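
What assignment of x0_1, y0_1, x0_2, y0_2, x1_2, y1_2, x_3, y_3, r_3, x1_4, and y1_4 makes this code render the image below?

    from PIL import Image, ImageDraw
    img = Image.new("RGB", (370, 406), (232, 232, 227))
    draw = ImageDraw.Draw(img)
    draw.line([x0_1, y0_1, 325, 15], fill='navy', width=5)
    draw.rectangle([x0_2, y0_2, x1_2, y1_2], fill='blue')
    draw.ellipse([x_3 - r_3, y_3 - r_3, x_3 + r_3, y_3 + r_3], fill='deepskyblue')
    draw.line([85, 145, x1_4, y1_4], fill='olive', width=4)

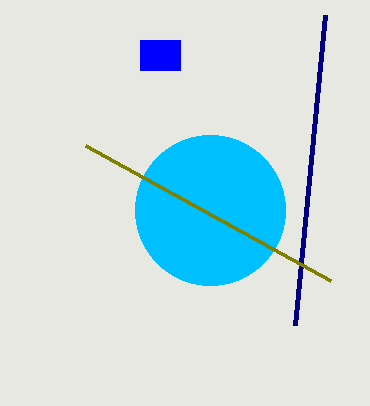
x0_1 = 295, y0_1 = 325, x0_2 = 140, y0_2 = 40, x1_2 = 180, y1_2 = 70, x_3 = 210, y_3 = 210, r_3 = 75, x1_4 = 330, y1_4 = 280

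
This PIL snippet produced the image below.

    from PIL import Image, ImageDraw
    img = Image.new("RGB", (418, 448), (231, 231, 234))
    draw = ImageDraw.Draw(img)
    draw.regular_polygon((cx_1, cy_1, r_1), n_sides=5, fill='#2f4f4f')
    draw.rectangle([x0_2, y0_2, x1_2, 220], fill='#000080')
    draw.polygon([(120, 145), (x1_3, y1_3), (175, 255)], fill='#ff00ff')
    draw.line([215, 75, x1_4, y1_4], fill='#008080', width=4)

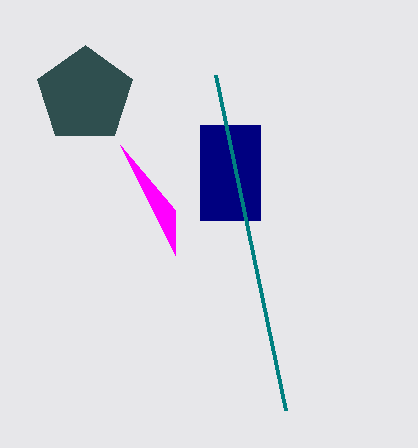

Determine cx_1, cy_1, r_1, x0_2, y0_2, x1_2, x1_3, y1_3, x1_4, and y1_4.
cx_1 = 85
cy_1 = 95
r_1 = 50
x0_2 = 200
y0_2 = 125
x1_2 = 260
x1_3 = 175
y1_3 = 210
x1_4 = 285
y1_4 = 410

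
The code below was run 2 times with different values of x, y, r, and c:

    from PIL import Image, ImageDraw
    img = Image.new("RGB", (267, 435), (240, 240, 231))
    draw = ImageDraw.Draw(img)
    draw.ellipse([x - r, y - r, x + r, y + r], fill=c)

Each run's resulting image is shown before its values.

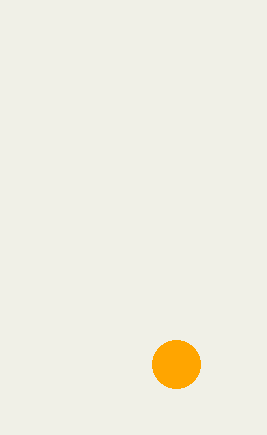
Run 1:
x = 176; y = 364; r = 24; c = 'orange'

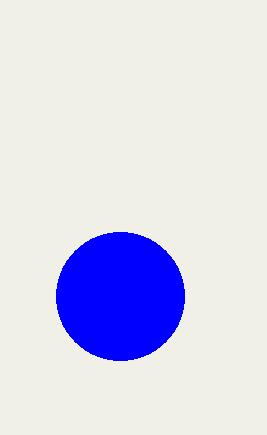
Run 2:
x = 120, y = 296, r = 64, c = 'blue'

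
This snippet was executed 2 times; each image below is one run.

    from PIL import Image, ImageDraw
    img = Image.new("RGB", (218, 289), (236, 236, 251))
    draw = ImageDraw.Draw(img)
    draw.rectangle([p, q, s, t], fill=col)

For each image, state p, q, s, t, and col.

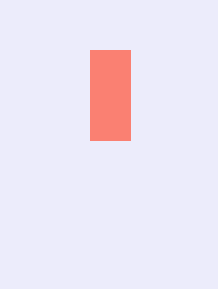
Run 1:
p = 90; q = 50; s = 130; t = 140; col = 'salmon'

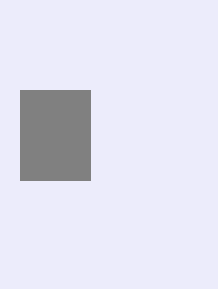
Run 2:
p = 20, q = 90, s = 90, t = 180, col = 'gray'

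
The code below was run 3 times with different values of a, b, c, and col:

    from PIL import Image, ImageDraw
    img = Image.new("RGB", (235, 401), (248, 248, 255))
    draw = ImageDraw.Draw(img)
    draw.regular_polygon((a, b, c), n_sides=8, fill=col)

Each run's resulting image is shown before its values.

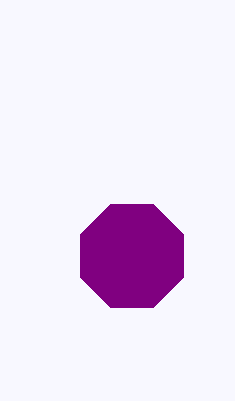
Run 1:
a = 132
b = 256
c = 56
col = 'purple'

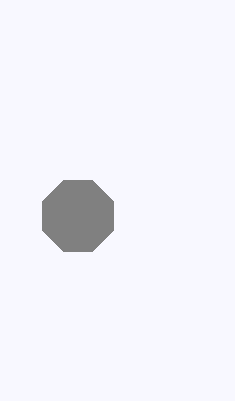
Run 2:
a = 78
b = 216
c = 38
col = 'gray'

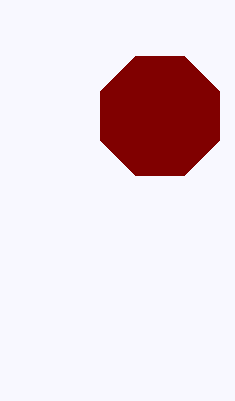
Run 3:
a = 160, b = 116, c = 64, col = 'maroon'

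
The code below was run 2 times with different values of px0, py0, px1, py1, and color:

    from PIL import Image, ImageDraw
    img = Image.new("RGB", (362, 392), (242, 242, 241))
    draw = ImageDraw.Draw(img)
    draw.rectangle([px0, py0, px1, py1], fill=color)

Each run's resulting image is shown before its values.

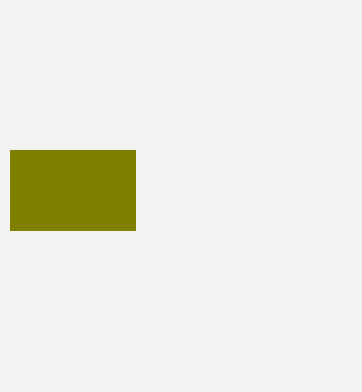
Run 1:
px0 = 10
py0 = 150
px1 = 135
py1 = 230
color = 'olive'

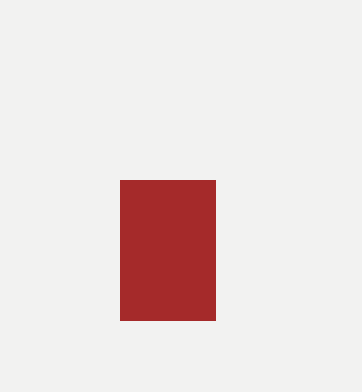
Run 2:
px0 = 120; py0 = 180; px1 = 215; py1 = 320; color = 'brown'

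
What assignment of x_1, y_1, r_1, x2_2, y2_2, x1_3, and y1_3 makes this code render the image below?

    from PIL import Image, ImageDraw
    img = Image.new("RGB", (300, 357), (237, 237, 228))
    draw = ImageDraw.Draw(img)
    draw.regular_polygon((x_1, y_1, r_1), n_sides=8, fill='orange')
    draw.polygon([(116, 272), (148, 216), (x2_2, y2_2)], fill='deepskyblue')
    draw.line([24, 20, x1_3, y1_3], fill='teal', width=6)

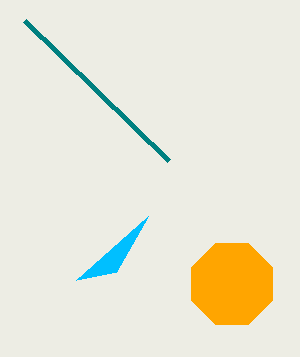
x_1 = 232; y_1 = 284; r_1 = 44; x2_2 = 76; y2_2 = 280; x1_3 = 168; y1_3 = 160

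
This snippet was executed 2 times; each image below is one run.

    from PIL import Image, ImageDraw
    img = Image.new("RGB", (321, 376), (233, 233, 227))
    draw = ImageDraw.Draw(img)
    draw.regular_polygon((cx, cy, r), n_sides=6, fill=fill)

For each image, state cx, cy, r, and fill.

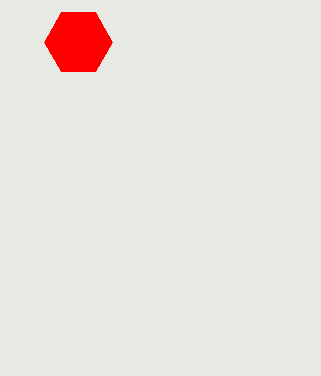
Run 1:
cx = 78, cy = 42, r = 34, fill = 'red'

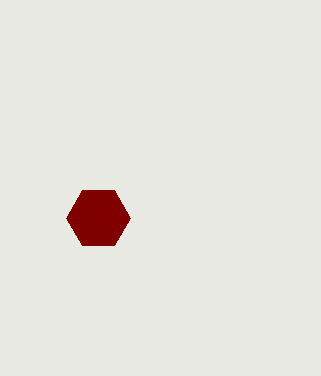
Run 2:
cx = 98
cy = 218
r = 32
fill = 'maroon'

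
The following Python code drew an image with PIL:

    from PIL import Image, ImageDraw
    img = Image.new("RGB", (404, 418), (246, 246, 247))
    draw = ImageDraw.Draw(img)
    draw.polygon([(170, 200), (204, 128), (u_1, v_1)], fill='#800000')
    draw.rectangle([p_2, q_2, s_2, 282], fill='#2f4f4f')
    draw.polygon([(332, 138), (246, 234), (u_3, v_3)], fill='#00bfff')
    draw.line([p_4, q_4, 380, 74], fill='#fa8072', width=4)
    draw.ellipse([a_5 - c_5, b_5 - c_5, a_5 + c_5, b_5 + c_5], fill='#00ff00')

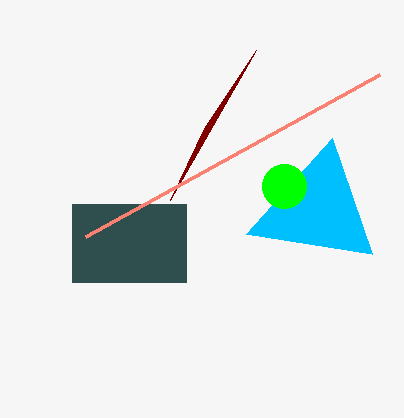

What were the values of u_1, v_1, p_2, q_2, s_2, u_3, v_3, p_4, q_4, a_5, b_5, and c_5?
u_1 = 256; v_1 = 50; p_2 = 72; q_2 = 204; s_2 = 186; u_3 = 372; v_3 = 254; p_4 = 86; q_4 = 236; a_5 = 284; b_5 = 186; c_5 = 22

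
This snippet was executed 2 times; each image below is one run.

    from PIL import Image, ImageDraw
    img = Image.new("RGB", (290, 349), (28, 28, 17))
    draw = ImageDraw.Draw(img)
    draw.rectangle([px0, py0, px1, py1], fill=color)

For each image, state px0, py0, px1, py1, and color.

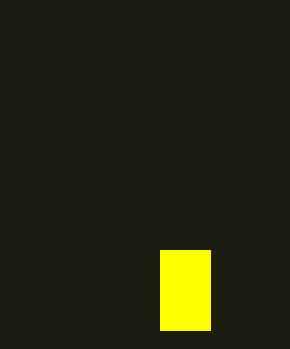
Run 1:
px0 = 160, py0 = 250, px1 = 210, py1 = 330, color = 'yellow'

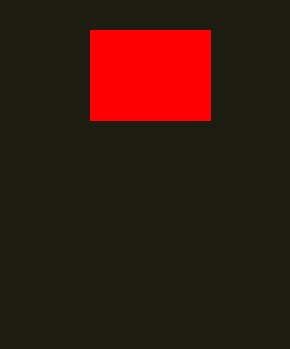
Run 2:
px0 = 90
py0 = 30
px1 = 210
py1 = 120
color = 'red'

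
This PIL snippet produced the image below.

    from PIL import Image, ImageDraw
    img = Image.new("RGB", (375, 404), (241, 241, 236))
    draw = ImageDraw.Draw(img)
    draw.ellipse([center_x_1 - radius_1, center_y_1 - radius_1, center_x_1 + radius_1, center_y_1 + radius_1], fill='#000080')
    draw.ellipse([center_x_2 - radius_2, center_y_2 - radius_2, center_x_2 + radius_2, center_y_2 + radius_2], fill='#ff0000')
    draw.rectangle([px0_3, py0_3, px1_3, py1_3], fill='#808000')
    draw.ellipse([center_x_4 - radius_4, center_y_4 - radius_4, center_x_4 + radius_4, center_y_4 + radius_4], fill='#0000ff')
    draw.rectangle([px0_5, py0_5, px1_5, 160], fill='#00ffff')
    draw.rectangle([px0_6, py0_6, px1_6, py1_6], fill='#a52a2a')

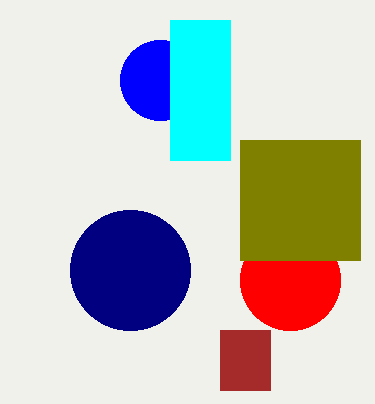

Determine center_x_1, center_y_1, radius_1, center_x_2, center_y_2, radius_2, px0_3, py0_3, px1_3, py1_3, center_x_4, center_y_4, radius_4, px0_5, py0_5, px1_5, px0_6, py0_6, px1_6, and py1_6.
center_x_1 = 130, center_y_1 = 270, radius_1 = 60, center_x_2 = 290, center_y_2 = 280, radius_2 = 50, px0_3 = 240, py0_3 = 140, px1_3 = 360, py1_3 = 260, center_x_4 = 160, center_y_4 = 80, radius_4 = 40, px0_5 = 170, py0_5 = 20, px1_5 = 230, px0_6 = 220, py0_6 = 330, px1_6 = 270, py1_6 = 390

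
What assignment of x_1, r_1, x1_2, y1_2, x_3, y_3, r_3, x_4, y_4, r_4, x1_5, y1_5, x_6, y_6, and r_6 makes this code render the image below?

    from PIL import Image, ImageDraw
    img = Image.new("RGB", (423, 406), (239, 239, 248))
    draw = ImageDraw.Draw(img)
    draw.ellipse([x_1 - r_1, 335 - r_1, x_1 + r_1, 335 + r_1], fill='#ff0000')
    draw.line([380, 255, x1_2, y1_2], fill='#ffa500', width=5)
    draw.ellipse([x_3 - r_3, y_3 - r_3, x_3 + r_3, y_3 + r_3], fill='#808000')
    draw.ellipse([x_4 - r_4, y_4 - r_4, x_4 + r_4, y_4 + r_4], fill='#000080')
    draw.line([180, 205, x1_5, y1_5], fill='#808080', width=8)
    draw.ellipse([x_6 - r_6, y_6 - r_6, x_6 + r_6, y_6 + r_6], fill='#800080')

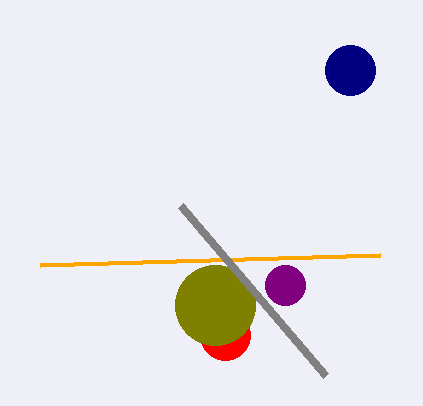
x_1 = 225; r_1 = 25; x1_2 = 40; y1_2 = 265; x_3 = 215; y_3 = 305; r_3 = 40; x_4 = 350; y_4 = 70; r_4 = 25; x1_5 = 325; y1_5 = 375; x_6 = 285; y_6 = 285; r_6 = 20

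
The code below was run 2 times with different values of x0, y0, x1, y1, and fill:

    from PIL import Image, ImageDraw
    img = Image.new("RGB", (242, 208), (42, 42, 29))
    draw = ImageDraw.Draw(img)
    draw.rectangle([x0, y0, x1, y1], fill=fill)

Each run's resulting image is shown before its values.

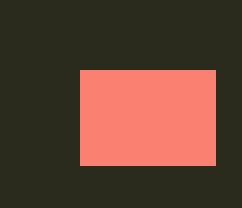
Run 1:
x0 = 80, y0 = 70, x1 = 215, y1 = 165, fill = 'salmon'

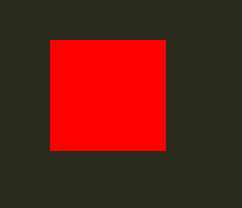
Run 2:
x0 = 50
y0 = 40
x1 = 165
y1 = 150
fill = 'red'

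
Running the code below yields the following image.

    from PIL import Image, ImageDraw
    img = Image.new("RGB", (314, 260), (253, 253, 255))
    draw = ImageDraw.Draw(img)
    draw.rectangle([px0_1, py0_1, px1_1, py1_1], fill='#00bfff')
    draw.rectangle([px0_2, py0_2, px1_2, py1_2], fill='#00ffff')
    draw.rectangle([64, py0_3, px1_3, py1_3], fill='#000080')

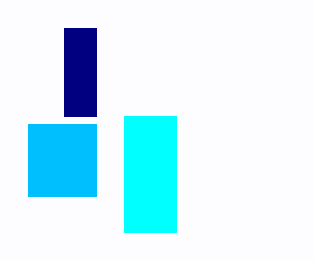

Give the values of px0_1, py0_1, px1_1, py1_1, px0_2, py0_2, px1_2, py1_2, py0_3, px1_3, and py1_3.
px0_1 = 28; py0_1 = 124; px1_1 = 96; py1_1 = 196; px0_2 = 124; py0_2 = 116; px1_2 = 176; py1_2 = 232; py0_3 = 28; px1_3 = 96; py1_3 = 116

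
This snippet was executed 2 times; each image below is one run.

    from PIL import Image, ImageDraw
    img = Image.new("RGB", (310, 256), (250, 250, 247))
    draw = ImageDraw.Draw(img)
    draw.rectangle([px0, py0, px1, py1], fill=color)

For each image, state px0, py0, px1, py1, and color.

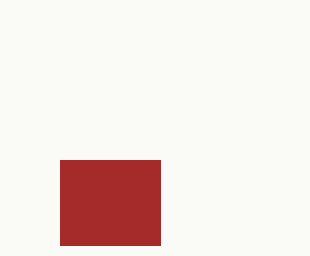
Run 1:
px0 = 60
py0 = 160
px1 = 160
py1 = 245
color = 'brown'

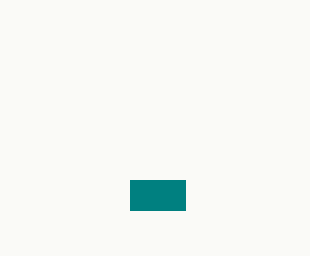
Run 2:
px0 = 130; py0 = 180; px1 = 185; py1 = 210; color = 'teal'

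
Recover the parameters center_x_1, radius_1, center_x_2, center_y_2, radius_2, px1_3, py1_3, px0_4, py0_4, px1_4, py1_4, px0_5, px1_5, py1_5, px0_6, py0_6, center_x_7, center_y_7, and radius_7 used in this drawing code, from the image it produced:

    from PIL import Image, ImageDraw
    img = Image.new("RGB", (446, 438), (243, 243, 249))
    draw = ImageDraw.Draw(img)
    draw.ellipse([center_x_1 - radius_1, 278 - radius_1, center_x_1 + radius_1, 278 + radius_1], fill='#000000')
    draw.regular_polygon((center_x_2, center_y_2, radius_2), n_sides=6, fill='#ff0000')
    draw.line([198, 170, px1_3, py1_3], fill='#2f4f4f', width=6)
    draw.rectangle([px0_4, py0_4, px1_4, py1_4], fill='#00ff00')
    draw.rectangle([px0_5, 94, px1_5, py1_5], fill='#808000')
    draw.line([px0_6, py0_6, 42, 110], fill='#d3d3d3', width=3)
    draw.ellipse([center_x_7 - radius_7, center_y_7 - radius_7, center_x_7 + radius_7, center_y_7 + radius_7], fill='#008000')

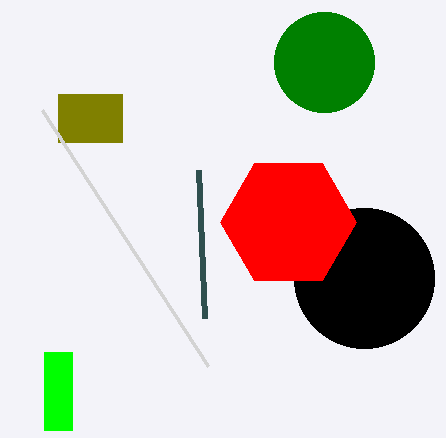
center_x_1 = 364
radius_1 = 70
center_x_2 = 288
center_y_2 = 222
radius_2 = 68
px1_3 = 204
py1_3 = 318
px0_4 = 44
py0_4 = 352
px1_4 = 72
py1_4 = 430
px0_5 = 58
px1_5 = 122
py1_5 = 142
px0_6 = 208
py0_6 = 366
center_x_7 = 324
center_y_7 = 62
radius_7 = 50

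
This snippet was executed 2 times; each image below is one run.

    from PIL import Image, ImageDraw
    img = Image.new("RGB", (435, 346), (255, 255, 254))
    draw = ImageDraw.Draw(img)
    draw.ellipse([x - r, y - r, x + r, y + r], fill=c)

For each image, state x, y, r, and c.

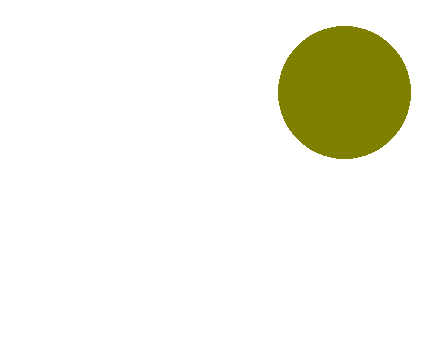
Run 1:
x = 344
y = 92
r = 66
c = 'olive'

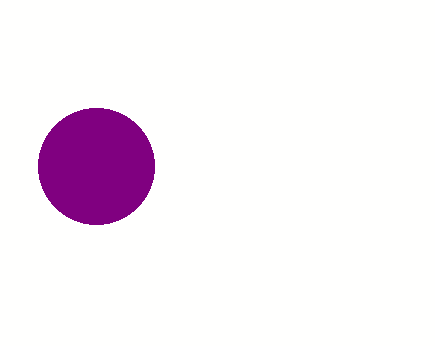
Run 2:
x = 96, y = 166, r = 58, c = 'purple'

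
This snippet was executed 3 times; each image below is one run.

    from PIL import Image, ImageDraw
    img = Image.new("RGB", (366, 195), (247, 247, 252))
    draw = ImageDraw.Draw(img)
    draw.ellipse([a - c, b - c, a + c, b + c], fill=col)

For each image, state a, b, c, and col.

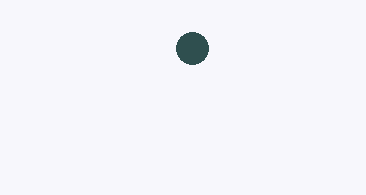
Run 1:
a = 192; b = 48; c = 16; col = 'darkslategray'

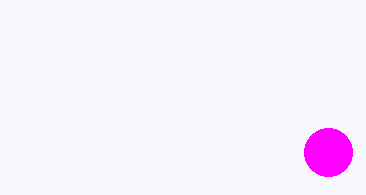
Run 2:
a = 328
b = 152
c = 24
col = 'magenta'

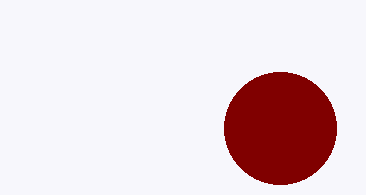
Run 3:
a = 280
b = 128
c = 56
col = 'maroon'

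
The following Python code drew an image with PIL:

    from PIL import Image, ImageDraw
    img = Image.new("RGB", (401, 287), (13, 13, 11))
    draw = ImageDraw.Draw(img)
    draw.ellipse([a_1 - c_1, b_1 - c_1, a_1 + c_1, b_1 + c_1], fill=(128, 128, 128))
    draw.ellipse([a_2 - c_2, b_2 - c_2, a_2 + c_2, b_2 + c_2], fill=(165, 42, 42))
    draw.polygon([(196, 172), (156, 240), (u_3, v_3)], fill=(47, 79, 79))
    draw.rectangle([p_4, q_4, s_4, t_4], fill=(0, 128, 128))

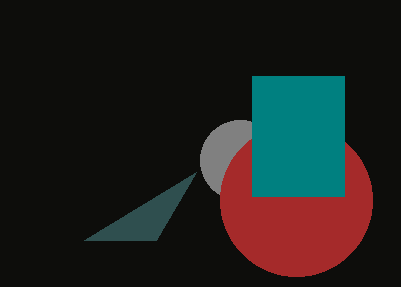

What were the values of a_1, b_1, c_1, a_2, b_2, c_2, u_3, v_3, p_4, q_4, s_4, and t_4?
a_1 = 240, b_1 = 160, c_1 = 40, a_2 = 296, b_2 = 200, c_2 = 76, u_3 = 84, v_3 = 240, p_4 = 252, q_4 = 76, s_4 = 344, t_4 = 196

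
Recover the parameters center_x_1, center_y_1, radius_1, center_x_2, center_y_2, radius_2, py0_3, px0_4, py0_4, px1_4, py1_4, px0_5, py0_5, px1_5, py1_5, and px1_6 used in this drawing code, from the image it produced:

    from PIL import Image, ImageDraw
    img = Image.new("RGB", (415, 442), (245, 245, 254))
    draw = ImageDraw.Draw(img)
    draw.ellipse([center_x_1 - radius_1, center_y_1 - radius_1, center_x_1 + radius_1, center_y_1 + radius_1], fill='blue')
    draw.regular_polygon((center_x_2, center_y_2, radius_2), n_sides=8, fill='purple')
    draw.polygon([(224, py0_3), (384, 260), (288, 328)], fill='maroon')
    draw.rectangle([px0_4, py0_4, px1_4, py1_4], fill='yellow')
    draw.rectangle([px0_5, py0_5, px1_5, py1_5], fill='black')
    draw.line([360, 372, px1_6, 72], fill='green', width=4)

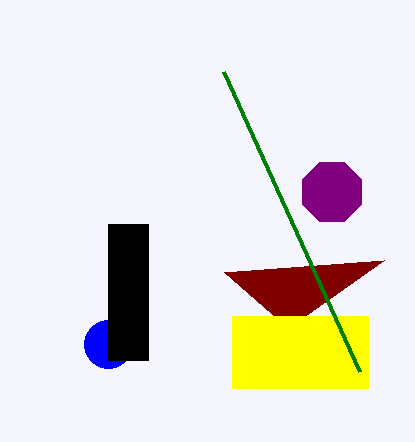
center_x_1 = 108
center_y_1 = 344
radius_1 = 24
center_x_2 = 332
center_y_2 = 192
radius_2 = 32
py0_3 = 272
px0_4 = 232
py0_4 = 316
px1_4 = 368
py1_4 = 388
px0_5 = 108
py0_5 = 224
px1_5 = 148
py1_5 = 360
px1_6 = 224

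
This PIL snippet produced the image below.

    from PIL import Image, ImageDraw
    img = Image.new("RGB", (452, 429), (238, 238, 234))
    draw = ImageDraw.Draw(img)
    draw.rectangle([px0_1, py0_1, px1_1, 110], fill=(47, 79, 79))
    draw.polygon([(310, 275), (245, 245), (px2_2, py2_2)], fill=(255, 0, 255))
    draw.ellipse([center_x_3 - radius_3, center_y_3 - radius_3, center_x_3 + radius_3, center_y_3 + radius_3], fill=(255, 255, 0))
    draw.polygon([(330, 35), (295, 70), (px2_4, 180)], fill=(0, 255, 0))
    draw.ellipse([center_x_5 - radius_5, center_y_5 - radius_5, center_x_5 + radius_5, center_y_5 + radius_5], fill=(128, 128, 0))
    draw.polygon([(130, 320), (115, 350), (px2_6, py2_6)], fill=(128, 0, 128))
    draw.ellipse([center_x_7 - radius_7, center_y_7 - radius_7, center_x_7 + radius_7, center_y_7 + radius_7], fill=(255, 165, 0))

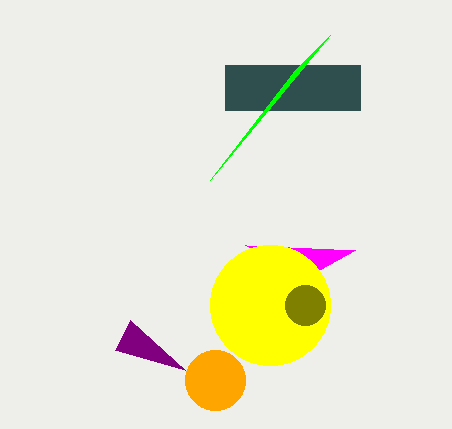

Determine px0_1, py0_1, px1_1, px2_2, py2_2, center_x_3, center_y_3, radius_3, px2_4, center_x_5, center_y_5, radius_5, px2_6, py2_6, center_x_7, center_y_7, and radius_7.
px0_1 = 225; py0_1 = 65; px1_1 = 360; px2_2 = 355; py2_2 = 250; center_x_3 = 270; center_y_3 = 305; radius_3 = 60; px2_4 = 210; center_x_5 = 305; center_y_5 = 305; radius_5 = 20; px2_6 = 185; py2_6 = 370; center_x_7 = 215; center_y_7 = 380; radius_7 = 30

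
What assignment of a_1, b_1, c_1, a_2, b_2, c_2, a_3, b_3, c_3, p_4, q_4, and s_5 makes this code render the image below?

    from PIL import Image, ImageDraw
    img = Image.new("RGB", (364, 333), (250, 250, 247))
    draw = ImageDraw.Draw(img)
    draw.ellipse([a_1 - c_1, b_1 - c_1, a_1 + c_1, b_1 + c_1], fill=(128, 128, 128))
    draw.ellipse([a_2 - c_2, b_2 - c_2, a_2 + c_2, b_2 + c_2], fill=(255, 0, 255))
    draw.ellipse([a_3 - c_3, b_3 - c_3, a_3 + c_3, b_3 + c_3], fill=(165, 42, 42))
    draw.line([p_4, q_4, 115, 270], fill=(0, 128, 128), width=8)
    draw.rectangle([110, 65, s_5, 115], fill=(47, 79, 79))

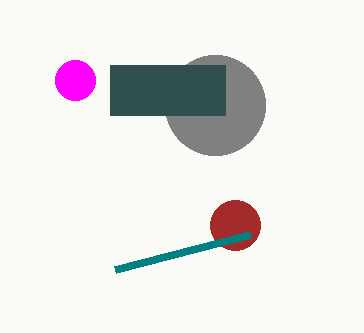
a_1 = 215
b_1 = 105
c_1 = 50
a_2 = 75
b_2 = 80
c_2 = 20
a_3 = 235
b_3 = 225
c_3 = 25
p_4 = 250
q_4 = 235
s_5 = 225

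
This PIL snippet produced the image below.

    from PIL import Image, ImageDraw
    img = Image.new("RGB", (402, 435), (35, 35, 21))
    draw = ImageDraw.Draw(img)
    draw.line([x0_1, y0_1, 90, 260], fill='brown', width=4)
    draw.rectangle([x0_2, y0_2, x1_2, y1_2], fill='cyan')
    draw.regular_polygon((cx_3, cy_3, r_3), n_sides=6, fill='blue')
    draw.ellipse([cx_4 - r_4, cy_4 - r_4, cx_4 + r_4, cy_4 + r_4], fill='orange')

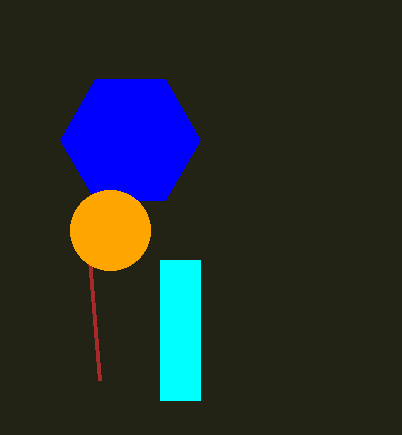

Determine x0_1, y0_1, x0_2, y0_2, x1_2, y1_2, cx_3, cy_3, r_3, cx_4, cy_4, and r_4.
x0_1 = 100
y0_1 = 380
x0_2 = 160
y0_2 = 260
x1_2 = 200
y1_2 = 400
cx_3 = 130
cy_3 = 140
r_3 = 70
cx_4 = 110
cy_4 = 230
r_4 = 40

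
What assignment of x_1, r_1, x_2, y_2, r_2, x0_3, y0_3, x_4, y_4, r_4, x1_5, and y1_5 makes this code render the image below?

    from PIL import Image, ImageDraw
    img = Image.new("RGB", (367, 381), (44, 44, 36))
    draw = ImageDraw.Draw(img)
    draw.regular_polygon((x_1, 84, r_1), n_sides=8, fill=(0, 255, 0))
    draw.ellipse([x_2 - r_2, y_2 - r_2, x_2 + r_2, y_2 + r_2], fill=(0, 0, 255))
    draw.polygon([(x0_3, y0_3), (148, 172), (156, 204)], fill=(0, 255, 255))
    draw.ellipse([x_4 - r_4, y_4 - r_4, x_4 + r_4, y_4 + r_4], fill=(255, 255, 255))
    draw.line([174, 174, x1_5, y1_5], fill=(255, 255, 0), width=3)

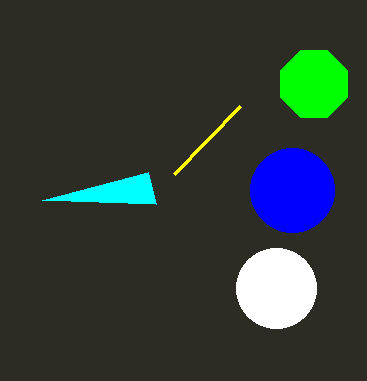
x_1 = 314, r_1 = 36, x_2 = 292, y_2 = 190, r_2 = 42, x0_3 = 42, y0_3 = 200, x_4 = 276, y_4 = 288, r_4 = 40, x1_5 = 240, y1_5 = 106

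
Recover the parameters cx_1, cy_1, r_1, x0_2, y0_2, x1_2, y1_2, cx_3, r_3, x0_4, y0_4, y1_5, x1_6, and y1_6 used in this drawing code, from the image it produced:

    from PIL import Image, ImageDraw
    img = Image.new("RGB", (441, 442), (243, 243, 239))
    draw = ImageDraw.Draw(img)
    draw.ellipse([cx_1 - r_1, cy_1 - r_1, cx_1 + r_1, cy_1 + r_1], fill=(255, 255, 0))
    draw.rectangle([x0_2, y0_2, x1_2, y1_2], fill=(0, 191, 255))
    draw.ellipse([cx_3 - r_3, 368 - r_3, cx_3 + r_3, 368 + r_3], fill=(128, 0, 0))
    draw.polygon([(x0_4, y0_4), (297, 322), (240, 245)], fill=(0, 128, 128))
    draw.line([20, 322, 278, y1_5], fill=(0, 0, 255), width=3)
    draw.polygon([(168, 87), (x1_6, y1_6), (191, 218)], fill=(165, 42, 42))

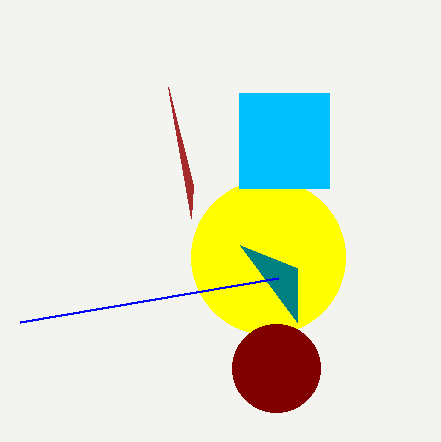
cx_1 = 268
cy_1 = 257
r_1 = 77
x0_2 = 239
y0_2 = 93
x1_2 = 329
y1_2 = 188
cx_3 = 276
r_3 = 44
x0_4 = 297
y0_4 = 268
y1_5 = 278
x1_6 = 193
y1_6 = 185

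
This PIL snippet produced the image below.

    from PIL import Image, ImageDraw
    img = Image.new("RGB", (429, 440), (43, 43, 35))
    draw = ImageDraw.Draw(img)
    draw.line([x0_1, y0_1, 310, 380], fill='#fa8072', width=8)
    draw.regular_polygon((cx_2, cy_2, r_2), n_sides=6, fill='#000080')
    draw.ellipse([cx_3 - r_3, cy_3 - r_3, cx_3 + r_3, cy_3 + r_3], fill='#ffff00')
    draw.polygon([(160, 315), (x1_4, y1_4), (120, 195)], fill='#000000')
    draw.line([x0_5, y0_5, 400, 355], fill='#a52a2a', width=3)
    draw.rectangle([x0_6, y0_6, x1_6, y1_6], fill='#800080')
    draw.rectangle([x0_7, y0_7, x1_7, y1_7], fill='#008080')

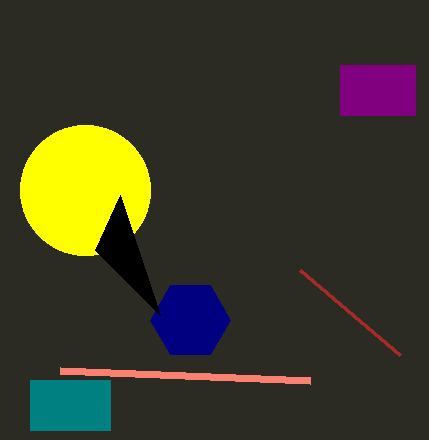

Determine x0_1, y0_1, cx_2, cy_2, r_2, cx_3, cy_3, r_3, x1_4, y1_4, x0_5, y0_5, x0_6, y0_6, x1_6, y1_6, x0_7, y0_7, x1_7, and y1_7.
x0_1 = 60, y0_1 = 370, cx_2 = 190, cy_2 = 320, r_2 = 40, cx_3 = 85, cy_3 = 190, r_3 = 65, x1_4 = 95, y1_4 = 250, x0_5 = 300, y0_5 = 270, x0_6 = 340, y0_6 = 65, x1_6 = 415, y1_6 = 115, x0_7 = 30, y0_7 = 380, x1_7 = 110, y1_7 = 430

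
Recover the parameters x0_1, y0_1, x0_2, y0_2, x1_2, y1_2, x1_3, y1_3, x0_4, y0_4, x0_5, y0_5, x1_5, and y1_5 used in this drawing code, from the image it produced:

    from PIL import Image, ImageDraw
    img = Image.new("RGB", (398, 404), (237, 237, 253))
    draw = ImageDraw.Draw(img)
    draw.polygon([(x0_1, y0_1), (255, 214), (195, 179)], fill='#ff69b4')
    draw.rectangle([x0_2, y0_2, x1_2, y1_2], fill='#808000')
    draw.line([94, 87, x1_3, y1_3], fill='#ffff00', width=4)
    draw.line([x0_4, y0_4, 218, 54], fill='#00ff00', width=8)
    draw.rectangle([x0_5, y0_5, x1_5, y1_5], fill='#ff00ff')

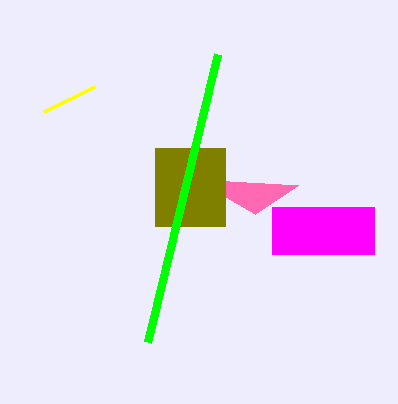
x0_1 = 298; y0_1 = 185; x0_2 = 155; y0_2 = 148; x1_2 = 225; y1_2 = 226; x1_3 = 43; y1_3 = 112; x0_4 = 148; y0_4 = 342; x0_5 = 272; y0_5 = 207; x1_5 = 374; y1_5 = 254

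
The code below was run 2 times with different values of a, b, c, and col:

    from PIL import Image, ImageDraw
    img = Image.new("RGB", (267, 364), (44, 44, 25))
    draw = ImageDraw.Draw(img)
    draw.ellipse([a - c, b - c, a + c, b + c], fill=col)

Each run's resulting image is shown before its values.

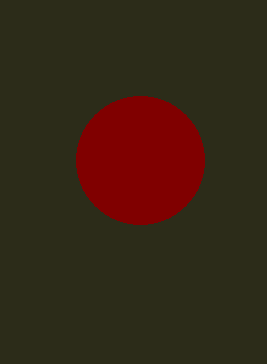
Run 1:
a = 140, b = 160, c = 64, col = 'maroon'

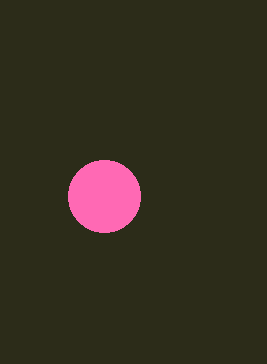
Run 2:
a = 104
b = 196
c = 36
col = 'hotpink'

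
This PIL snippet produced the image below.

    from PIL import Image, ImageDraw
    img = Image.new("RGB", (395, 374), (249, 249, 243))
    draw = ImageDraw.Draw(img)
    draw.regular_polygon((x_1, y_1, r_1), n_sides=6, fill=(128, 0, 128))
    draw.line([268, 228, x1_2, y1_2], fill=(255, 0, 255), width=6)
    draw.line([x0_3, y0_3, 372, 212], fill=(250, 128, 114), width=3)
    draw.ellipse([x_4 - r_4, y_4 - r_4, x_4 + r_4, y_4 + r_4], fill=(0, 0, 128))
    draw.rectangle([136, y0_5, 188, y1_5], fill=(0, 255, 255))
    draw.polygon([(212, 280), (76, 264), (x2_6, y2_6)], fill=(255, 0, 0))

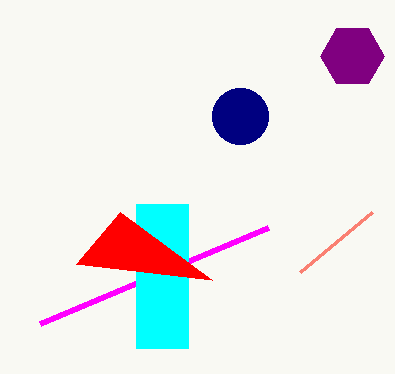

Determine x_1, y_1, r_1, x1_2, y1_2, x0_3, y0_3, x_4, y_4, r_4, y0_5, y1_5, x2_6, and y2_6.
x_1 = 352
y_1 = 56
r_1 = 32
x1_2 = 40
y1_2 = 324
x0_3 = 300
y0_3 = 272
x_4 = 240
y_4 = 116
r_4 = 28
y0_5 = 204
y1_5 = 348
x2_6 = 120
y2_6 = 212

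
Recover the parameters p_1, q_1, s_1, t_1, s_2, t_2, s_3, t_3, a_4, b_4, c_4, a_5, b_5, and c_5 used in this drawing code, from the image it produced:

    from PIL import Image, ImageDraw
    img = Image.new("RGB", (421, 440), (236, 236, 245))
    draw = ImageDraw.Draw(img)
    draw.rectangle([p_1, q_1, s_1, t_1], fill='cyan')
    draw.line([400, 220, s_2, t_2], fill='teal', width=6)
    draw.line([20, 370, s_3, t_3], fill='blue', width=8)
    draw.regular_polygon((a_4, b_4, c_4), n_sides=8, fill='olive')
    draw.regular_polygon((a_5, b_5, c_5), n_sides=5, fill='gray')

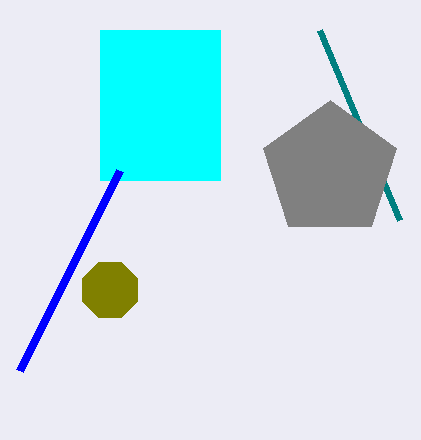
p_1 = 100, q_1 = 30, s_1 = 220, t_1 = 180, s_2 = 320, t_2 = 30, s_3 = 120, t_3 = 170, a_4 = 110, b_4 = 290, c_4 = 30, a_5 = 330, b_5 = 170, c_5 = 70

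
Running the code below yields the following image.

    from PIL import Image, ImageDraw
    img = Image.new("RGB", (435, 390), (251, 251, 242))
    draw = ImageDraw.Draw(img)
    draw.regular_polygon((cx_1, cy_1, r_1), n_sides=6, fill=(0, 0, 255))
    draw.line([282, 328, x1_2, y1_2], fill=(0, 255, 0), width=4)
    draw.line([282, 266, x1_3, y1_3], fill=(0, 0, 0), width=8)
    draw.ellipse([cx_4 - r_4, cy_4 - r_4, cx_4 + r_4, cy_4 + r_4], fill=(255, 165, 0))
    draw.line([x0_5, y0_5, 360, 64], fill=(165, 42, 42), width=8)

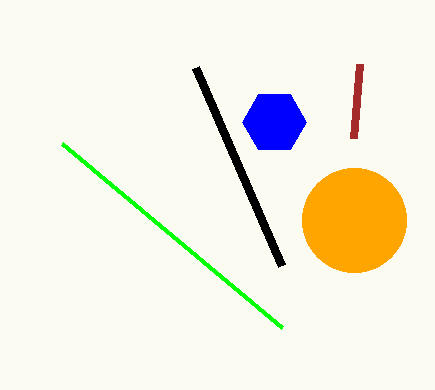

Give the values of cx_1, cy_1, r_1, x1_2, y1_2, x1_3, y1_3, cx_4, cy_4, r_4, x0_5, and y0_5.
cx_1 = 274; cy_1 = 122; r_1 = 32; x1_2 = 62; y1_2 = 144; x1_3 = 196; y1_3 = 68; cx_4 = 354; cy_4 = 220; r_4 = 52; x0_5 = 354; y0_5 = 138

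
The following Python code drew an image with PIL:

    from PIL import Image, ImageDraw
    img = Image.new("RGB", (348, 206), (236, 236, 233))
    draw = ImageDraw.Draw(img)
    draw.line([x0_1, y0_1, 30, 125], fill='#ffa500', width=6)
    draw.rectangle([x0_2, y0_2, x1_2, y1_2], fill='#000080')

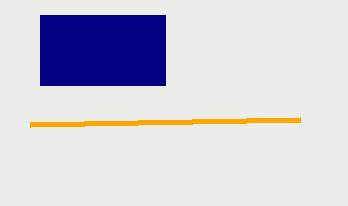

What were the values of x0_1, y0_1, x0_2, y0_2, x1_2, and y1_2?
x0_1 = 300; y0_1 = 120; x0_2 = 40; y0_2 = 15; x1_2 = 165; y1_2 = 85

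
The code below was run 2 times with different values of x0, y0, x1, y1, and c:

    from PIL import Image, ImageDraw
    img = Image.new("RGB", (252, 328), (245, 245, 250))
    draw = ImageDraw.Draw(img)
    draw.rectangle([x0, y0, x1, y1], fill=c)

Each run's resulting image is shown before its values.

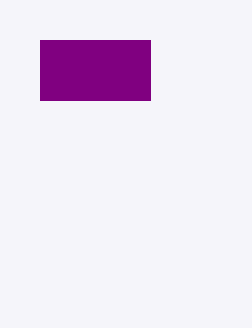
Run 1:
x0 = 40; y0 = 40; x1 = 150; y1 = 100; c = 'purple'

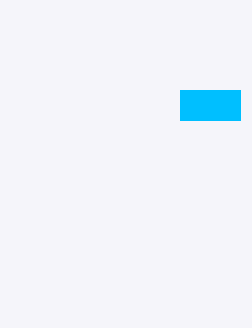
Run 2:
x0 = 180, y0 = 90, x1 = 240, y1 = 120, c = 'deepskyblue'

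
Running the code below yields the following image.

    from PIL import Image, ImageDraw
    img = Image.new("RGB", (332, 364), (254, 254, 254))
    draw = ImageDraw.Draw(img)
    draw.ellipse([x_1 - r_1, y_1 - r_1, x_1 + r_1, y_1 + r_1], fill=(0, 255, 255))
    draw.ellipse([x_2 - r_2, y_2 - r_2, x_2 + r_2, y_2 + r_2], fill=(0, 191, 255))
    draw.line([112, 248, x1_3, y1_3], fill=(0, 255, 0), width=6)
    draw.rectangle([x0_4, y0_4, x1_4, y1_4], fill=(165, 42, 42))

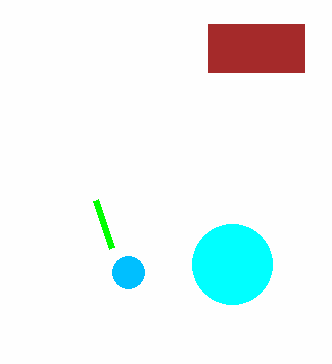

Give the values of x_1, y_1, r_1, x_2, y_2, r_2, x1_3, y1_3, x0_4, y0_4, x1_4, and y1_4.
x_1 = 232, y_1 = 264, r_1 = 40, x_2 = 128, y_2 = 272, r_2 = 16, x1_3 = 96, y1_3 = 200, x0_4 = 208, y0_4 = 24, x1_4 = 304, y1_4 = 72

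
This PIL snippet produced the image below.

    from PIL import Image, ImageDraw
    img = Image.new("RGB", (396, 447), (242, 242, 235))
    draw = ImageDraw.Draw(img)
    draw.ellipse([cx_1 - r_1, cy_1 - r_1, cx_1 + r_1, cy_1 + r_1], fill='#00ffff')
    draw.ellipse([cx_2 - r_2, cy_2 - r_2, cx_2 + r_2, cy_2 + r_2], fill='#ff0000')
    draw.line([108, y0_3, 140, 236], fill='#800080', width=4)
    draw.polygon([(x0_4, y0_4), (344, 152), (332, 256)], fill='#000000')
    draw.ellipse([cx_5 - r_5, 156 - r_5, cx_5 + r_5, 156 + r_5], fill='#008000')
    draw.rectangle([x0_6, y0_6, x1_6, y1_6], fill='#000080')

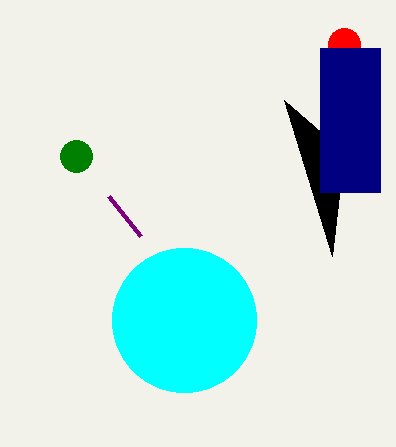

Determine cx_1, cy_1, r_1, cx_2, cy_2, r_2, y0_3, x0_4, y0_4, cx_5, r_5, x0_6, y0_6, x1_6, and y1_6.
cx_1 = 184; cy_1 = 320; r_1 = 72; cx_2 = 344; cy_2 = 44; r_2 = 16; y0_3 = 196; x0_4 = 284; y0_4 = 100; cx_5 = 76; r_5 = 16; x0_6 = 320; y0_6 = 48; x1_6 = 380; y1_6 = 192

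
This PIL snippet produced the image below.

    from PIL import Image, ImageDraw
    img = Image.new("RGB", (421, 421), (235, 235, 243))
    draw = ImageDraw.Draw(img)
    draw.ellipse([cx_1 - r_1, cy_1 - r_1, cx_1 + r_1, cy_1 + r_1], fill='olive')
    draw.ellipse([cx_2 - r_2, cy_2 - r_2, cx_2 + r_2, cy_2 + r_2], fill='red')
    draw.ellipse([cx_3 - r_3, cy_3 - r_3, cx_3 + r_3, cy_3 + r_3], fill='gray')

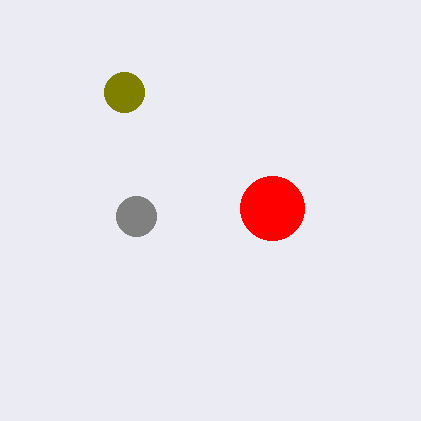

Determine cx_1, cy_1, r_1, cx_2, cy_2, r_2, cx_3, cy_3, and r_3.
cx_1 = 124
cy_1 = 92
r_1 = 20
cx_2 = 272
cy_2 = 208
r_2 = 32
cx_3 = 136
cy_3 = 216
r_3 = 20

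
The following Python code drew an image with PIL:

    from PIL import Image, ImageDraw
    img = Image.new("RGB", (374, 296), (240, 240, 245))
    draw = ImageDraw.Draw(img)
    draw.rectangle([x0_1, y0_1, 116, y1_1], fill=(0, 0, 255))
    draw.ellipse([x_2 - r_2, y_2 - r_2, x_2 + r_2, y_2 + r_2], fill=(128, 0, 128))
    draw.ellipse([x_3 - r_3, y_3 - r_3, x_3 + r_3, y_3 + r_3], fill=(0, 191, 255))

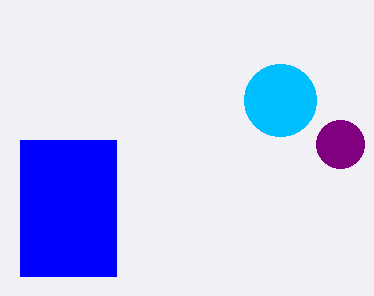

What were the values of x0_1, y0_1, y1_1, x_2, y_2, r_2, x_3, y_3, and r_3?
x0_1 = 20, y0_1 = 140, y1_1 = 276, x_2 = 340, y_2 = 144, r_2 = 24, x_3 = 280, y_3 = 100, r_3 = 36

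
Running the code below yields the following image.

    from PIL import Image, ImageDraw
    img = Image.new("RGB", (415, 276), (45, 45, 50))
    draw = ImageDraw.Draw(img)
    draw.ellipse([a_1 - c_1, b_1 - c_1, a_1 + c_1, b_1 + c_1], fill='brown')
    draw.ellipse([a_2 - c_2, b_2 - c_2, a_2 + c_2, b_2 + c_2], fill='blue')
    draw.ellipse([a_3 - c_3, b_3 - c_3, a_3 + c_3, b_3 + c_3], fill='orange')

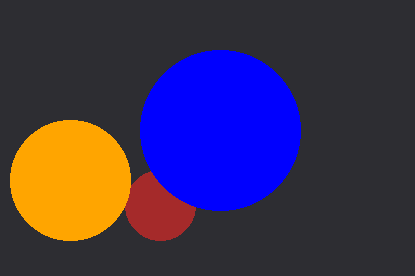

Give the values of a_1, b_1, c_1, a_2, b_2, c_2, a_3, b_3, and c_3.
a_1 = 160; b_1 = 205; c_1 = 35; a_2 = 220; b_2 = 130; c_2 = 80; a_3 = 70; b_3 = 180; c_3 = 60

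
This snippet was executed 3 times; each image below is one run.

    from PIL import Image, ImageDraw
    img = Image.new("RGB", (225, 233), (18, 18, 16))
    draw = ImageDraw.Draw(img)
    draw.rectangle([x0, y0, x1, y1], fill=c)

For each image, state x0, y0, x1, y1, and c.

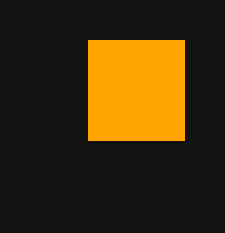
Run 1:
x0 = 88, y0 = 40, x1 = 184, y1 = 140, c = 'orange'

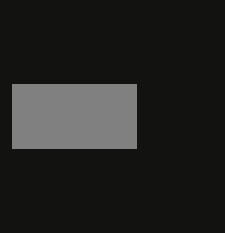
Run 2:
x0 = 12
y0 = 84
x1 = 136
y1 = 148
c = 'gray'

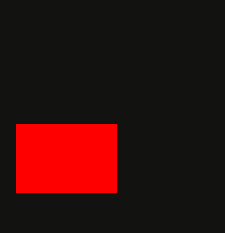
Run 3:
x0 = 16, y0 = 124, x1 = 116, y1 = 192, c = 'red'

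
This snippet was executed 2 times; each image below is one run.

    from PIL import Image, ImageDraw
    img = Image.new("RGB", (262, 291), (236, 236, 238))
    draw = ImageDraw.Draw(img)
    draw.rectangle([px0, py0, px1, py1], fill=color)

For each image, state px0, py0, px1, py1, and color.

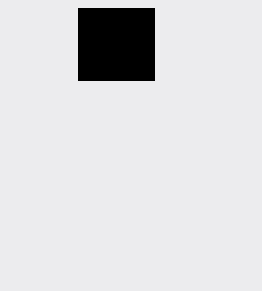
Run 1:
px0 = 78; py0 = 8; px1 = 154; py1 = 80; color = 'black'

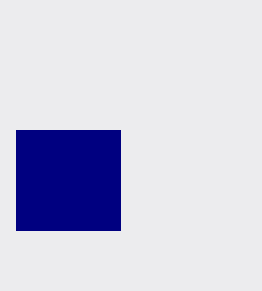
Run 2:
px0 = 16, py0 = 130, px1 = 120, py1 = 230, color = 'navy'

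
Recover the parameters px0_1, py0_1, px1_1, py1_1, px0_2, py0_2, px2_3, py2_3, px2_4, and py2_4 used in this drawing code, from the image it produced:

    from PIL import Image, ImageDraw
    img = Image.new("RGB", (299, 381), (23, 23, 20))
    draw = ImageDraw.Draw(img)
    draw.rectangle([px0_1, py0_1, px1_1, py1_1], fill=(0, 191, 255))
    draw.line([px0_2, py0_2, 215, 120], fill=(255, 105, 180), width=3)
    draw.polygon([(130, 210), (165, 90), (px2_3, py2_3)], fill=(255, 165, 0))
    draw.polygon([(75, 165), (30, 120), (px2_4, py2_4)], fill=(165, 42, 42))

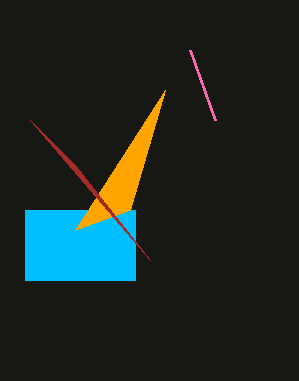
px0_1 = 25
py0_1 = 210
px1_1 = 135
py1_1 = 280
px0_2 = 190
py0_2 = 50
px2_3 = 75
py2_3 = 230
px2_4 = 150
py2_4 = 260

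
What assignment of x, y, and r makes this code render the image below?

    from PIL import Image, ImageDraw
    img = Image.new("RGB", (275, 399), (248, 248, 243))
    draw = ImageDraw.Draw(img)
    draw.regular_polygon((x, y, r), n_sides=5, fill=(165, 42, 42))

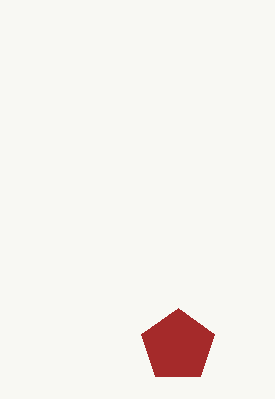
x = 178
y = 346
r = 38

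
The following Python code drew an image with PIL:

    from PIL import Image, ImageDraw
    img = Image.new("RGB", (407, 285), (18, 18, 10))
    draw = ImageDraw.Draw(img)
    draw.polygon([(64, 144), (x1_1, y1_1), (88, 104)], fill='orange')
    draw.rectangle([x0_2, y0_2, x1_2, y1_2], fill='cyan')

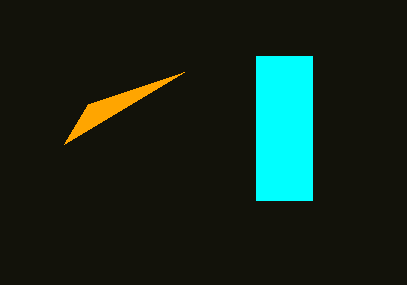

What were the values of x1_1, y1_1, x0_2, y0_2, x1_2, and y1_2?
x1_1 = 184, y1_1 = 72, x0_2 = 256, y0_2 = 56, x1_2 = 312, y1_2 = 200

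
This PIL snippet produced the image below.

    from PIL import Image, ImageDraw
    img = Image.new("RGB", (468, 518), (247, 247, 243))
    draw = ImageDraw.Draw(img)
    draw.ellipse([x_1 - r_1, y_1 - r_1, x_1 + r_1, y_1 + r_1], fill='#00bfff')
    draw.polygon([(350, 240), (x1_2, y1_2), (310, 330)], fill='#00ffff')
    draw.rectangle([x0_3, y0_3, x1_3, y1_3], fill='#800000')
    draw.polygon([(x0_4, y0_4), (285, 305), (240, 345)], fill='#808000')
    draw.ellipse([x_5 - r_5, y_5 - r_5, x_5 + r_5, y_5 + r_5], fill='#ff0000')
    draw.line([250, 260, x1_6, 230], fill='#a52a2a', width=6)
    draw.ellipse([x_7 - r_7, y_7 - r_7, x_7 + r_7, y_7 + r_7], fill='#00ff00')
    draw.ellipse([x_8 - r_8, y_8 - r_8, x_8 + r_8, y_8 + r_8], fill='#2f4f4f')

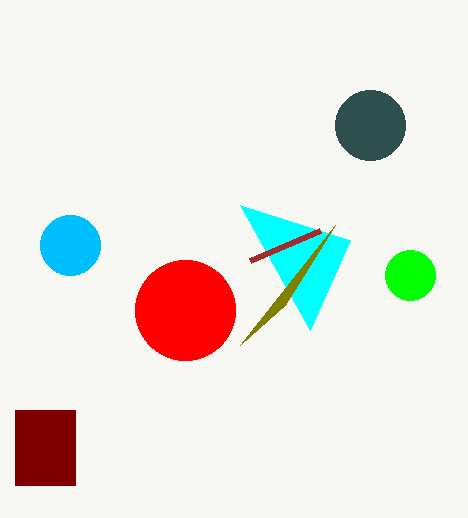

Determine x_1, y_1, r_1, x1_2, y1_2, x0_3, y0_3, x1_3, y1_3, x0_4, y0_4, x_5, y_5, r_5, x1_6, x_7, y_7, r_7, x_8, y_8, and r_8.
x_1 = 70, y_1 = 245, r_1 = 30, x1_2 = 240, y1_2 = 205, x0_3 = 15, y0_3 = 410, x1_3 = 75, y1_3 = 485, x0_4 = 335, y0_4 = 225, x_5 = 185, y_5 = 310, r_5 = 50, x1_6 = 320, x_7 = 410, y_7 = 275, r_7 = 25, x_8 = 370, y_8 = 125, r_8 = 35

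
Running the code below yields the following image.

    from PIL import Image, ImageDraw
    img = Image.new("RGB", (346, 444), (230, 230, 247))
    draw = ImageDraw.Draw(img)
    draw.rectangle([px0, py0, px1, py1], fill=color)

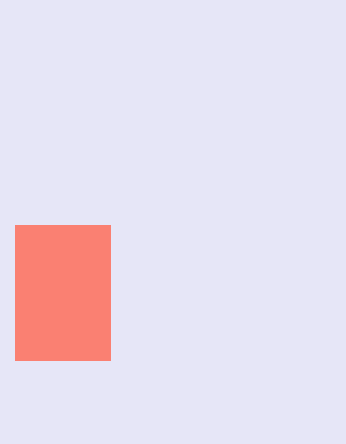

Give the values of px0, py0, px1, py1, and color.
px0 = 15
py0 = 225
px1 = 110
py1 = 360
color = 'salmon'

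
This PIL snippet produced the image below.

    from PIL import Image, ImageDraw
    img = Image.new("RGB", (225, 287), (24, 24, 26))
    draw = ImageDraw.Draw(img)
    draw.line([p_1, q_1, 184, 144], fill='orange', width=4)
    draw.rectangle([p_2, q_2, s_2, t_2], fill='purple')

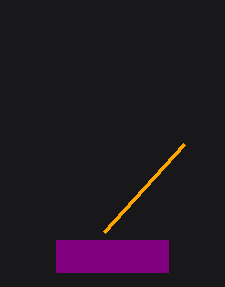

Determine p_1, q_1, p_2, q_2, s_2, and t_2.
p_1 = 104
q_1 = 232
p_2 = 56
q_2 = 240
s_2 = 168
t_2 = 272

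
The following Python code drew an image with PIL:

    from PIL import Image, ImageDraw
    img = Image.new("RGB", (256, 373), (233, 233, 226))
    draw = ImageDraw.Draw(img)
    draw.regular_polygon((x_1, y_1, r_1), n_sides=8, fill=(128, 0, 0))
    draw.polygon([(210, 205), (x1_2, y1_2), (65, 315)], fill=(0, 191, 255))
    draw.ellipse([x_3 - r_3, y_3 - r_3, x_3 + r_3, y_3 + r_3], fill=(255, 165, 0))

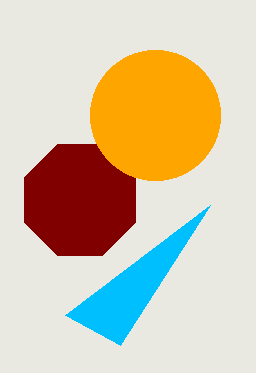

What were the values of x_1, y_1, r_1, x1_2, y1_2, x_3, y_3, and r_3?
x_1 = 80
y_1 = 200
r_1 = 60
x1_2 = 120
y1_2 = 345
x_3 = 155
y_3 = 115
r_3 = 65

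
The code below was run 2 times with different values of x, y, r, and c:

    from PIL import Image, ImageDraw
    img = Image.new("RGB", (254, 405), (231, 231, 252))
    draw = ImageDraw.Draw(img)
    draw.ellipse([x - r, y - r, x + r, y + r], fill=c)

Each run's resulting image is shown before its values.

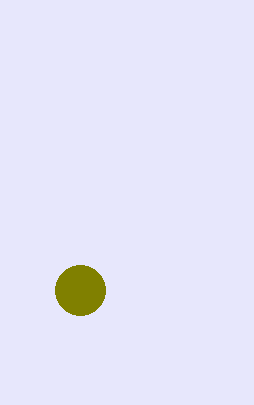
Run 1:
x = 80
y = 290
r = 25
c = 'olive'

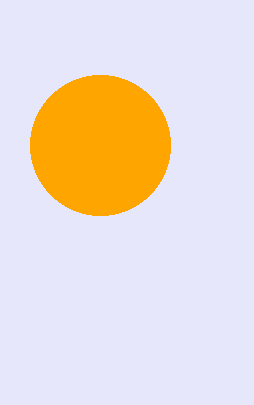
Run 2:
x = 100
y = 145
r = 70
c = 'orange'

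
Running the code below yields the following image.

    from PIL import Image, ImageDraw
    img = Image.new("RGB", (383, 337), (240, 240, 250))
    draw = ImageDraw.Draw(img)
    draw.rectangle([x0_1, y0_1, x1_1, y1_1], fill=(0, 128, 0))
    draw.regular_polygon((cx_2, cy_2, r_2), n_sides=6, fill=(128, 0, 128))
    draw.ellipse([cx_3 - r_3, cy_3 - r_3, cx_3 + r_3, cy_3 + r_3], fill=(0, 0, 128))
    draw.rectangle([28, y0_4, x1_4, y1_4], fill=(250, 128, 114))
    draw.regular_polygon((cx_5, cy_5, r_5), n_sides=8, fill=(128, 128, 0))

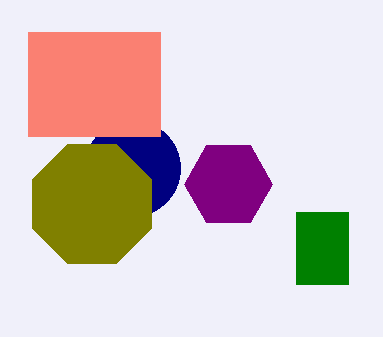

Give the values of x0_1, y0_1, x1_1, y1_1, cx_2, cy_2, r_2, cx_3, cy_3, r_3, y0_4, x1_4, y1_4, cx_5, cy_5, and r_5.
x0_1 = 296
y0_1 = 212
x1_1 = 348
y1_1 = 284
cx_2 = 228
cy_2 = 184
r_2 = 44
cx_3 = 132
cy_3 = 168
r_3 = 48
y0_4 = 32
x1_4 = 160
y1_4 = 136
cx_5 = 92
cy_5 = 204
r_5 = 64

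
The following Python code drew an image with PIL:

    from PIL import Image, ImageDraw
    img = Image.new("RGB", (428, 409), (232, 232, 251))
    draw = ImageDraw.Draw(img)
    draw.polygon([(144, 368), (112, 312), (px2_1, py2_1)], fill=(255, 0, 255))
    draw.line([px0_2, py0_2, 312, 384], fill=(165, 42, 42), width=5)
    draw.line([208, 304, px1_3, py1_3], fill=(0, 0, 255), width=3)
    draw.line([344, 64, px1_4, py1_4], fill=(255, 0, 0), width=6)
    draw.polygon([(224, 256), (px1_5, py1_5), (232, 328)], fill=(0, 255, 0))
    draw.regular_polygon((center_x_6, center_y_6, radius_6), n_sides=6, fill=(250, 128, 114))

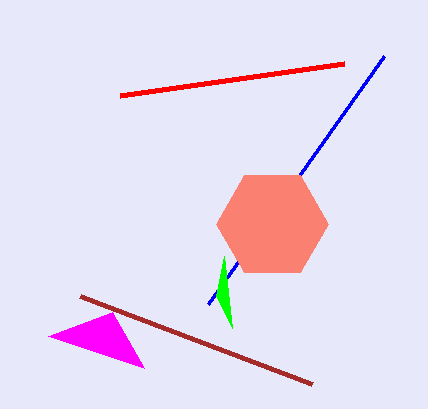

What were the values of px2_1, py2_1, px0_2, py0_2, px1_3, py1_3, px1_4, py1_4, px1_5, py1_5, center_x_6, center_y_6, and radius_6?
px2_1 = 48, py2_1 = 336, px0_2 = 80, py0_2 = 296, px1_3 = 384, py1_3 = 56, px1_4 = 120, py1_4 = 96, px1_5 = 216, py1_5 = 296, center_x_6 = 272, center_y_6 = 224, radius_6 = 56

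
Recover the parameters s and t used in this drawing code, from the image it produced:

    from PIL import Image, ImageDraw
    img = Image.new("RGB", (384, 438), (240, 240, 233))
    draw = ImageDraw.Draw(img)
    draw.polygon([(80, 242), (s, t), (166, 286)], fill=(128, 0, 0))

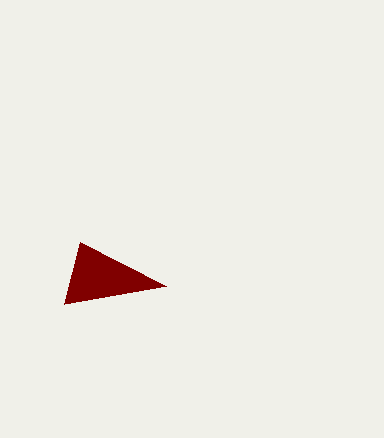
s = 64, t = 304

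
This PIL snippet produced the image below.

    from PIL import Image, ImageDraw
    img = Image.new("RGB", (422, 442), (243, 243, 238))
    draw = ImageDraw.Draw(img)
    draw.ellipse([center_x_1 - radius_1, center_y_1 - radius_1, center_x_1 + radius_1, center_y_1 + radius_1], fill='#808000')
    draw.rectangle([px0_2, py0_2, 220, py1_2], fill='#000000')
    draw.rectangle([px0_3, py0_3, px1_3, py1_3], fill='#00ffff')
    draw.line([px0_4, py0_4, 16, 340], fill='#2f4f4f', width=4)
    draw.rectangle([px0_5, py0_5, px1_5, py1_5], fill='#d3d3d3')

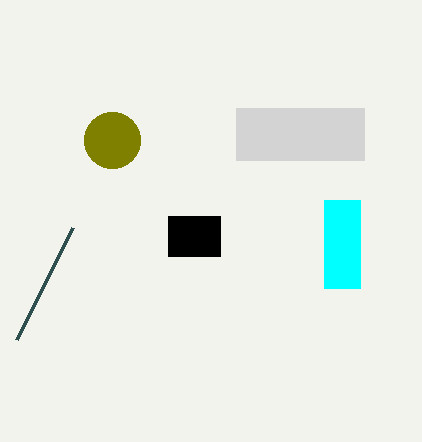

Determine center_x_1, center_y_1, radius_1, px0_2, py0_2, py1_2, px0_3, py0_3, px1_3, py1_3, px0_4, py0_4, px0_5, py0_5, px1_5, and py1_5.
center_x_1 = 112; center_y_1 = 140; radius_1 = 28; px0_2 = 168; py0_2 = 216; py1_2 = 256; px0_3 = 324; py0_3 = 200; px1_3 = 360; py1_3 = 288; px0_4 = 72; py0_4 = 228; px0_5 = 236; py0_5 = 108; px1_5 = 364; py1_5 = 160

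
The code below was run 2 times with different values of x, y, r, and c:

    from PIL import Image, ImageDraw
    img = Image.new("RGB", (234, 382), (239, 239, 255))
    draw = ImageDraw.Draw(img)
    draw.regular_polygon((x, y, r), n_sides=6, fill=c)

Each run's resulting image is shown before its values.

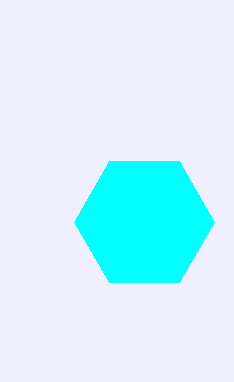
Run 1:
x = 144, y = 222, r = 70, c = 'cyan'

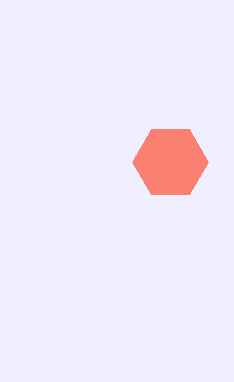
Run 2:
x = 170, y = 162, r = 38, c = 'salmon'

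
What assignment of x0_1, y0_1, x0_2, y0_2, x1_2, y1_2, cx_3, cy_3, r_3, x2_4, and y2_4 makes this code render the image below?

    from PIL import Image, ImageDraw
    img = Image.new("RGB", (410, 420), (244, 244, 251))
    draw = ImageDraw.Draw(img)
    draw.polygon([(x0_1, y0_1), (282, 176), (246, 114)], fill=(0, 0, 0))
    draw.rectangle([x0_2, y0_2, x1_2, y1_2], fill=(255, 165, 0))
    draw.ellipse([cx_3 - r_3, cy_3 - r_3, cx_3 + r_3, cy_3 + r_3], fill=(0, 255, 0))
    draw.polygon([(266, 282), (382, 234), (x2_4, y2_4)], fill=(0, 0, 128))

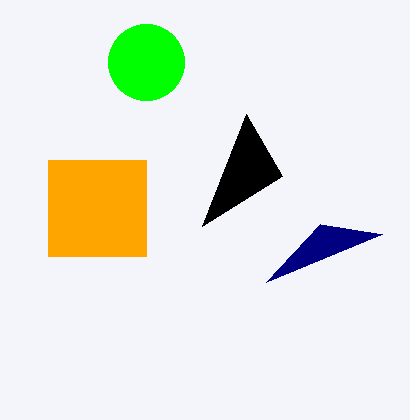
x0_1 = 202
y0_1 = 226
x0_2 = 48
y0_2 = 160
x1_2 = 146
y1_2 = 256
cx_3 = 146
cy_3 = 62
r_3 = 38
x2_4 = 320
y2_4 = 224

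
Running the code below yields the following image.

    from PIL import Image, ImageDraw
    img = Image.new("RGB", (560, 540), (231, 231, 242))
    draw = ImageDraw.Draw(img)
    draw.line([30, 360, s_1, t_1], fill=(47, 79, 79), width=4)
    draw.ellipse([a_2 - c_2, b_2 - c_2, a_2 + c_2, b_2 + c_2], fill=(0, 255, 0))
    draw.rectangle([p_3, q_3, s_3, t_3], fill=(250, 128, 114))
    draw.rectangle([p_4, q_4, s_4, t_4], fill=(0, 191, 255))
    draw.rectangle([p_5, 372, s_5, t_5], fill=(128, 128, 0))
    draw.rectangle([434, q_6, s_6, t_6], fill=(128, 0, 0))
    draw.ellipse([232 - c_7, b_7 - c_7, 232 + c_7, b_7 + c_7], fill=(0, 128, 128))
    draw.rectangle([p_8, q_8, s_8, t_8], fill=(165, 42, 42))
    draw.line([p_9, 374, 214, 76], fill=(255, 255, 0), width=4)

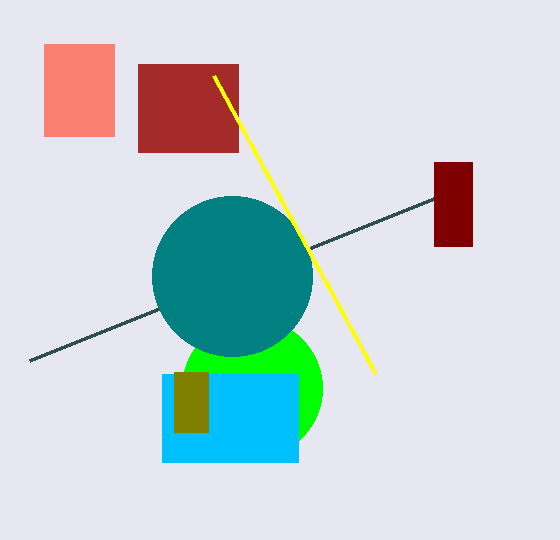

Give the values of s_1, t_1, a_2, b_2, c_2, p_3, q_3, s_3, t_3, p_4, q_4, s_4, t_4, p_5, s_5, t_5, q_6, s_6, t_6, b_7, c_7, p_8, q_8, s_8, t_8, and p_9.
s_1 = 434, t_1 = 198, a_2 = 252, b_2 = 388, c_2 = 70, p_3 = 44, q_3 = 44, s_3 = 114, t_3 = 136, p_4 = 162, q_4 = 374, s_4 = 298, t_4 = 462, p_5 = 174, s_5 = 208, t_5 = 432, q_6 = 162, s_6 = 472, t_6 = 246, b_7 = 276, c_7 = 80, p_8 = 138, q_8 = 64, s_8 = 238, t_8 = 152, p_9 = 376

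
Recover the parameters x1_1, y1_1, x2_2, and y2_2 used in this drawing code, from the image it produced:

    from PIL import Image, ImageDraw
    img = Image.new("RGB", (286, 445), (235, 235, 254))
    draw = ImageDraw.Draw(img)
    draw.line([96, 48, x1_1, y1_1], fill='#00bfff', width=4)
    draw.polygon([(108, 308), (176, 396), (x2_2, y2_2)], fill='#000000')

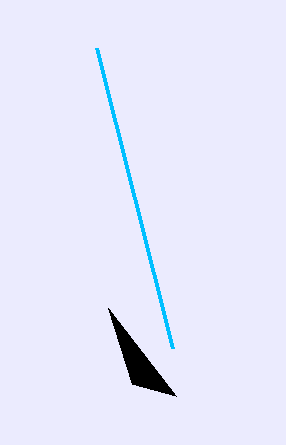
x1_1 = 172; y1_1 = 348; x2_2 = 132; y2_2 = 384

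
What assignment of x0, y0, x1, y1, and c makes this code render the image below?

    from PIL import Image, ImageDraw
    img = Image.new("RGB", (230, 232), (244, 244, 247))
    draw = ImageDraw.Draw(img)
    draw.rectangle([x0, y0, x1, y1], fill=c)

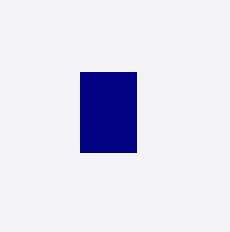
x0 = 80
y0 = 72
x1 = 136
y1 = 152
c = 'navy'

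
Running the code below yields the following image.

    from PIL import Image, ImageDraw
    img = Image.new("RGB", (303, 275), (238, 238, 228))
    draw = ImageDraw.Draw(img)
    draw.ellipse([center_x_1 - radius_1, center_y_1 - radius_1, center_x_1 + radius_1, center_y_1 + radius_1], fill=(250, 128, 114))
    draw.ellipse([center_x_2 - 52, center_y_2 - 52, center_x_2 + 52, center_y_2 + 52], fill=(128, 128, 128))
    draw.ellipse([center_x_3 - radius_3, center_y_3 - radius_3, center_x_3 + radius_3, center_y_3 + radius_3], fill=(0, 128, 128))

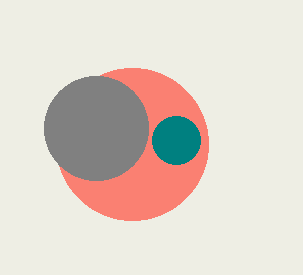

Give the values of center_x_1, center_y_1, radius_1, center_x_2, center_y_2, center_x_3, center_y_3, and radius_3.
center_x_1 = 132
center_y_1 = 144
radius_1 = 76
center_x_2 = 96
center_y_2 = 128
center_x_3 = 176
center_y_3 = 140
radius_3 = 24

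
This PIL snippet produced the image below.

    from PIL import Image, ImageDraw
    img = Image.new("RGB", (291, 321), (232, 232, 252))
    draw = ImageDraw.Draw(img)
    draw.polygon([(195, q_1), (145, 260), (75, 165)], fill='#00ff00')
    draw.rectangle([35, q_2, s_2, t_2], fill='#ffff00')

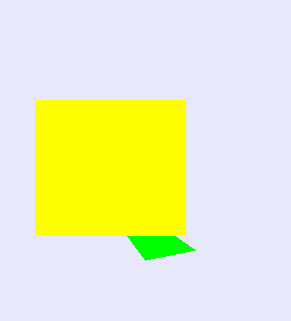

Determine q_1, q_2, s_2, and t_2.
q_1 = 250
q_2 = 100
s_2 = 185
t_2 = 235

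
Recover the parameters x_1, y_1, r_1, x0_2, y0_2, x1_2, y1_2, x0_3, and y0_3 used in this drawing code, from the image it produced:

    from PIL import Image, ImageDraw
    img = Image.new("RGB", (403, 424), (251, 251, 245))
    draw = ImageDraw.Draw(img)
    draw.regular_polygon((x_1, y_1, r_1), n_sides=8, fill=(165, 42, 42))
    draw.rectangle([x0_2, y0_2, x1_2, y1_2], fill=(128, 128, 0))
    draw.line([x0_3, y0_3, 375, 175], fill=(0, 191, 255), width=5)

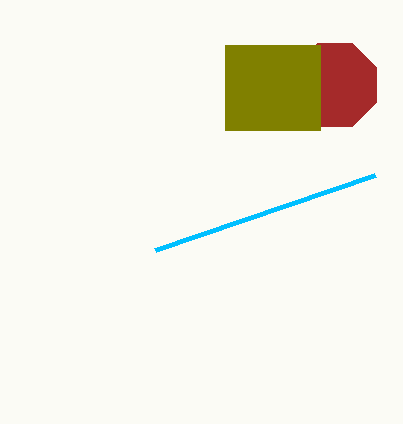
x_1 = 335
y_1 = 85
r_1 = 45
x0_2 = 225
y0_2 = 45
x1_2 = 320
y1_2 = 130
x0_3 = 155
y0_3 = 250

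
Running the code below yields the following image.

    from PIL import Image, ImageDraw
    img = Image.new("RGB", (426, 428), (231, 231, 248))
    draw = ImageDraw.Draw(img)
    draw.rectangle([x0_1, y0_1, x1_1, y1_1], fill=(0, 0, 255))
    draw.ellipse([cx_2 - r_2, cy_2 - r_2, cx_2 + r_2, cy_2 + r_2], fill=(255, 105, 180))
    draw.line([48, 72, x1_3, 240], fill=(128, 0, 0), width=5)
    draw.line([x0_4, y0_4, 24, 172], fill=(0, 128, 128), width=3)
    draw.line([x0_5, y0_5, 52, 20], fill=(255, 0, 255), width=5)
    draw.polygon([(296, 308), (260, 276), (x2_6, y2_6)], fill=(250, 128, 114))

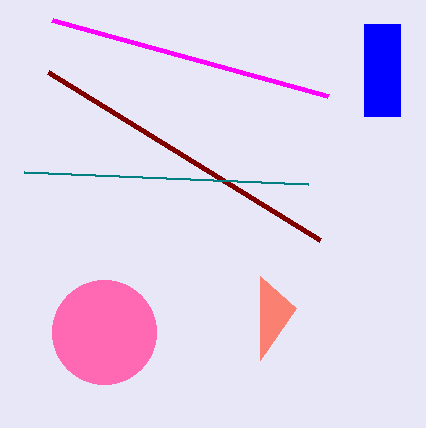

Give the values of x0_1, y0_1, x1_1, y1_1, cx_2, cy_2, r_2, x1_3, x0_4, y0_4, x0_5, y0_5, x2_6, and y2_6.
x0_1 = 364, y0_1 = 24, x1_1 = 400, y1_1 = 116, cx_2 = 104, cy_2 = 332, r_2 = 52, x1_3 = 320, x0_4 = 308, y0_4 = 184, x0_5 = 328, y0_5 = 96, x2_6 = 260, y2_6 = 360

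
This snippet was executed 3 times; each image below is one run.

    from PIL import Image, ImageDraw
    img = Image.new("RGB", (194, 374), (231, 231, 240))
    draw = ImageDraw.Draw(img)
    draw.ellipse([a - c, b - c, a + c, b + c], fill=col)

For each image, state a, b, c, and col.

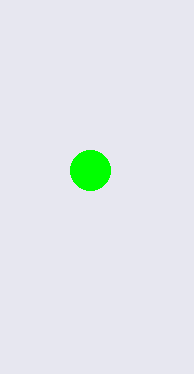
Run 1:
a = 90, b = 170, c = 20, col = 'lime'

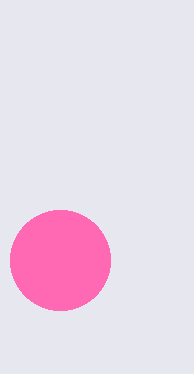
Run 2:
a = 60, b = 260, c = 50, col = 'hotpink'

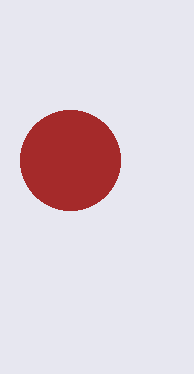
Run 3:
a = 70
b = 160
c = 50
col = 'brown'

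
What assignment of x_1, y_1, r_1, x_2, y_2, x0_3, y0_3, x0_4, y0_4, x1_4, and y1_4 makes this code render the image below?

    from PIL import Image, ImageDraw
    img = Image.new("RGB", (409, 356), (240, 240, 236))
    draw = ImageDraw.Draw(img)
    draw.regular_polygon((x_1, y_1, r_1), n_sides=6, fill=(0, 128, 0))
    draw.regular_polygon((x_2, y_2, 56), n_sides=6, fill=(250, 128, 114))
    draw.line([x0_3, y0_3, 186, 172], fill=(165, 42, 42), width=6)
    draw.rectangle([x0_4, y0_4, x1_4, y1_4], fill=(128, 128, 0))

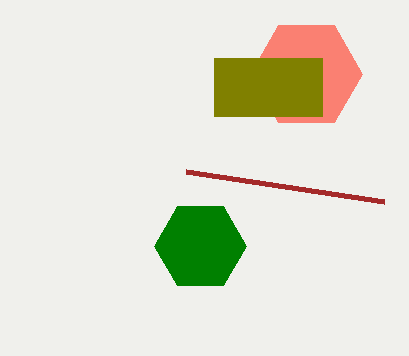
x_1 = 200
y_1 = 246
r_1 = 46
x_2 = 306
y_2 = 74
x0_3 = 384
y0_3 = 202
x0_4 = 214
y0_4 = 58
x1_4 = 322
y1_4 = 116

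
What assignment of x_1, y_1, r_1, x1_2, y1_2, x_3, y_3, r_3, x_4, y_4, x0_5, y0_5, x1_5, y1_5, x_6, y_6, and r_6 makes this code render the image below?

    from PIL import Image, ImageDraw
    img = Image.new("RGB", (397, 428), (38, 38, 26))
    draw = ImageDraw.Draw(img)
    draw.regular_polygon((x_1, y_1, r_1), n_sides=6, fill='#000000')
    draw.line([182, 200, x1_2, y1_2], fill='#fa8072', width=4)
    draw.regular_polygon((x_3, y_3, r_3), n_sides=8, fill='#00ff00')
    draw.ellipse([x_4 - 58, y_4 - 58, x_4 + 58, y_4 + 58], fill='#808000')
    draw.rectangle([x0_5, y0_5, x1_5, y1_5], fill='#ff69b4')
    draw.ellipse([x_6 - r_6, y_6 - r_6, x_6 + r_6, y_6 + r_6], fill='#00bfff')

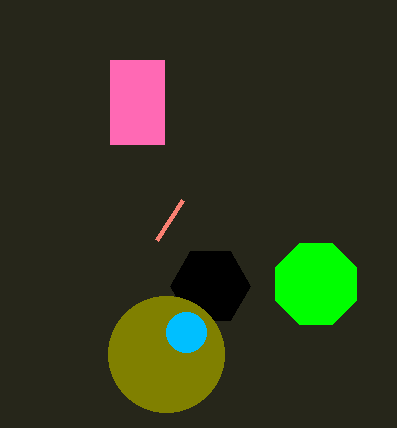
x_1 = 210; y_1 = 286; r_1 = 40; x1_2 = 156; y1_2 = 240; x_3 = 316; y_3 = 284; r_3 = 44; x_4 = 166; y_4 = 354; x0_5 = 110; y0_5 = 60; x1_5 = 164; y1_5 = 144; x_6 = 186; y_6 = 332; r_6 = 20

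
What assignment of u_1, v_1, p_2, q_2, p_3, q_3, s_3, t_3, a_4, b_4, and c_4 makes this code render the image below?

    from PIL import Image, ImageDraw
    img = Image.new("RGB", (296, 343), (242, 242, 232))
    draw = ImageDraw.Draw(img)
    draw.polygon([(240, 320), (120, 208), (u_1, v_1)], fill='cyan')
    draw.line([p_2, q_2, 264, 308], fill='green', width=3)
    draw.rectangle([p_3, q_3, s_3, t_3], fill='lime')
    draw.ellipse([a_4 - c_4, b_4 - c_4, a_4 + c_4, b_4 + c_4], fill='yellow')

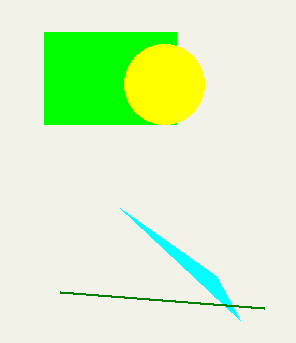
u_1 = 216; v_1 = 276; p_2 = 60; q_2 = 292; p_3 = 44; q_3 = 32; s_3 = 176; t_3 = 124; a_4 = 164; b_4 = 84; c_4 = 40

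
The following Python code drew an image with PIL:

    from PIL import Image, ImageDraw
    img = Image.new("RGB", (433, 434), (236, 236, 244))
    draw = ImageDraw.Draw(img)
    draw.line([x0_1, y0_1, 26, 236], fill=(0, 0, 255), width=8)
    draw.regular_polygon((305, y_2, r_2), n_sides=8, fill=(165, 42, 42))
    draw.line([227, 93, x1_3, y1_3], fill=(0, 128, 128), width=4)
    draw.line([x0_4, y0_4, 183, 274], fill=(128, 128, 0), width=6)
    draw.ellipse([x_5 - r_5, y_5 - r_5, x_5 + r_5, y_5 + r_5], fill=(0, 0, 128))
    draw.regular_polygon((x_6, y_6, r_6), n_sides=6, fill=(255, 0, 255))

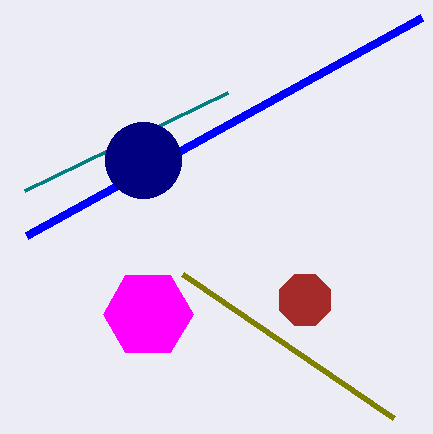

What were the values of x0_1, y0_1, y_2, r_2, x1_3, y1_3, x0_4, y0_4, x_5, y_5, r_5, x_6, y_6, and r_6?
x0_1 = 421; y0_1 = 18; y_2 = 300; r_2 = 28; x1_3 = 24; y1_3 = 191; x0_4 = 394; y0_4 = 418; x_5 = 143; y_5 = 160; r_5 = 38; x_6 = 148; y_6 = 314; r_6 = 45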